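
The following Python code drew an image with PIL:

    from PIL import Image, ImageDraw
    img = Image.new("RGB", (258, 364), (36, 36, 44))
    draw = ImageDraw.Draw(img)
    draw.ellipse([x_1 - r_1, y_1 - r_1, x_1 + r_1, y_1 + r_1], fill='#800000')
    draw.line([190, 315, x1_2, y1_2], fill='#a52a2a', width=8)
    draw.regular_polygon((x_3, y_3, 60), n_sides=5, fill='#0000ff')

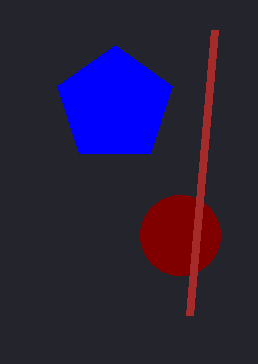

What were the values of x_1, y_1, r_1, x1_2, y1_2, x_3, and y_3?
x_1 = 180
y_1 = 235
r_1 = 40
x1_2 = 215
y1_2 = 30
x_3 = 115
y_3 = 105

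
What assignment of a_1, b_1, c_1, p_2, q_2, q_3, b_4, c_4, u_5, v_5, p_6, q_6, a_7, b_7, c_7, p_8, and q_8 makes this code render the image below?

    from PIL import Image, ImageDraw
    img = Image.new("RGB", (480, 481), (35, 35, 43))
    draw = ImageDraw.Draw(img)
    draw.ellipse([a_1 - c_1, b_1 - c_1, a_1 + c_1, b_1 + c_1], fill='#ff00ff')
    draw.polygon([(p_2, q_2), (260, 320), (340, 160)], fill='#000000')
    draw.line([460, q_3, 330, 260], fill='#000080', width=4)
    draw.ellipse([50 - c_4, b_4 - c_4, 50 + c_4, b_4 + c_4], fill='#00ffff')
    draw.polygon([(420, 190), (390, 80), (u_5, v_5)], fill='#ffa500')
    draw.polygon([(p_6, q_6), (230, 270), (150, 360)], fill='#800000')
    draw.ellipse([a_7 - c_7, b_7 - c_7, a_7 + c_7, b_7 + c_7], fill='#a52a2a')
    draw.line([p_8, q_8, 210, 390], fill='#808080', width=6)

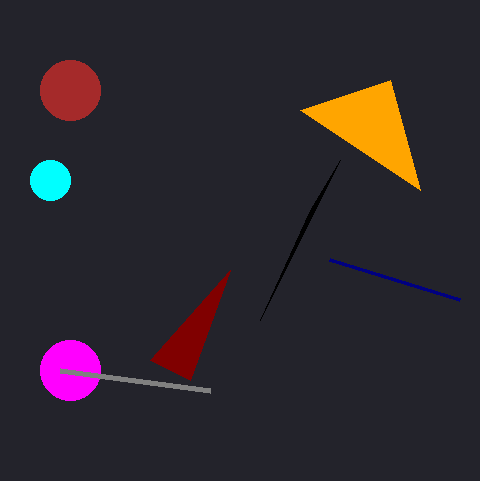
a_1 = 70
b_1 = 370
c_1 = 30
p_2 = 310
q_2 = 210
q_3 = 300
b_4 = 180
c_4 = 20
u_5 = 300
v_5 = 110
p_6 = 190
q_6 = 380
a_7 = 70
b_7 = 90
c_7 = 30
p_8 = 60
q_8 = 370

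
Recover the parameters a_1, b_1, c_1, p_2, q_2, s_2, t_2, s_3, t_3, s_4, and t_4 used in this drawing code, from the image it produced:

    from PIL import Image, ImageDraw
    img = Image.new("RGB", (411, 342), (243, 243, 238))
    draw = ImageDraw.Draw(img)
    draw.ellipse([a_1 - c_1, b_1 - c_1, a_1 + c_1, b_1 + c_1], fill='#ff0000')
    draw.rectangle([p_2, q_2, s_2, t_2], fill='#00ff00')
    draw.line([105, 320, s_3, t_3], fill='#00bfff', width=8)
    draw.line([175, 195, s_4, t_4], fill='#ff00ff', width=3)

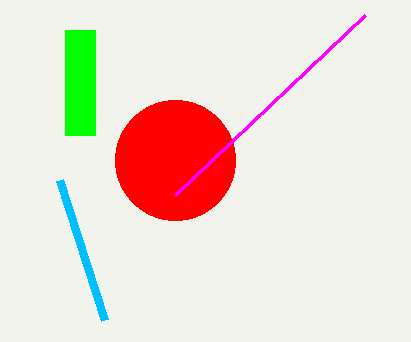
a_1 = 175; b_1 = 160; c_1 = 60; p_2 = 65; q_2 = 30; s_2 = 95; t_2 = 135; s_3 = 60; t_3 = 180; s_4 = 365; t_4 = 15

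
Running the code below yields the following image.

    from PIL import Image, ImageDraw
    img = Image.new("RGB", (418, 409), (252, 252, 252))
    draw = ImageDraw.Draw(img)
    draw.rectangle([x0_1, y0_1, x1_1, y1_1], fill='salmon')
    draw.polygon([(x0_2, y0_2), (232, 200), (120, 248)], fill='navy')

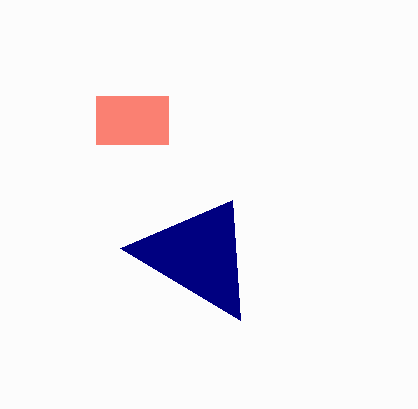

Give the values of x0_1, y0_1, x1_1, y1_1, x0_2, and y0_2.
x0_1 = 96
y0_1 = 96
x1_1 = 168
y1_1 = 144
x0_2 = 240
y0_2 = 320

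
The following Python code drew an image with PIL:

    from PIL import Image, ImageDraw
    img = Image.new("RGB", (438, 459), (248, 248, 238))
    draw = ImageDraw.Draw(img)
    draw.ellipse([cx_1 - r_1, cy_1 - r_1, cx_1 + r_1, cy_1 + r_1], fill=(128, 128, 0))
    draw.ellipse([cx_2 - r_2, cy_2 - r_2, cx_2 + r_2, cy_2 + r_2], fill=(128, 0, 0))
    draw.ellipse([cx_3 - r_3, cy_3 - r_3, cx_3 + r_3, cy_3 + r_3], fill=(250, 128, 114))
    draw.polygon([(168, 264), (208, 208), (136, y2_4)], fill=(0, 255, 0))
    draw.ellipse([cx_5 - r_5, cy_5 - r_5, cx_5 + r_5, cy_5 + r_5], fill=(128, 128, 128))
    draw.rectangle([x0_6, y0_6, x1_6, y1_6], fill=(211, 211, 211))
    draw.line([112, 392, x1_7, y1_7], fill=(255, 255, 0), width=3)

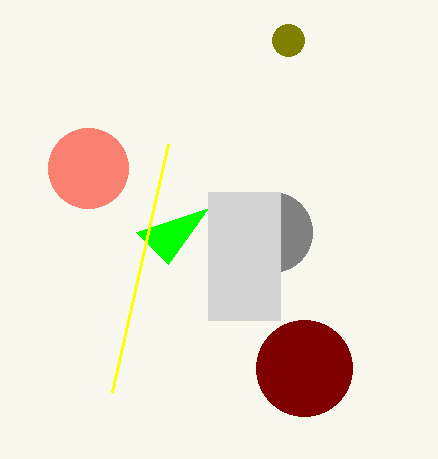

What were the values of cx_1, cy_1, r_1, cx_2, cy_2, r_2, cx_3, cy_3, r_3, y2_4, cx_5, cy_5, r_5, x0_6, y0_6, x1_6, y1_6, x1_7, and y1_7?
cx_1 = 288; cy_1 = 40; r_1 = 16; cx_2 = 304; cy_2 = 368; r_2 = 48; cx_3 = 88; cy_3 = 168; r_3 = 40; y2_4 = 232; cx_5 = 272; cy_5 = 232; r_5 = 40; x0_6 = 208; y0_6 = 192; x1_6 = 280; y1_6 = 320; x1_7 = 168; y1_7 = 144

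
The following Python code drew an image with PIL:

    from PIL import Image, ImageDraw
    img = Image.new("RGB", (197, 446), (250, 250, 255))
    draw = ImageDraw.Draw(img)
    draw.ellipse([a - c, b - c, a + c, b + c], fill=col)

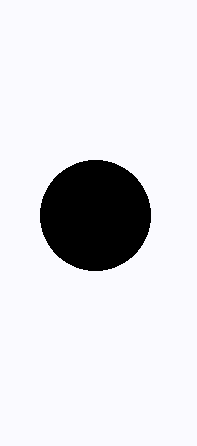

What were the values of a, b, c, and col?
a = 95; b = 215; c = 55; col = 'black'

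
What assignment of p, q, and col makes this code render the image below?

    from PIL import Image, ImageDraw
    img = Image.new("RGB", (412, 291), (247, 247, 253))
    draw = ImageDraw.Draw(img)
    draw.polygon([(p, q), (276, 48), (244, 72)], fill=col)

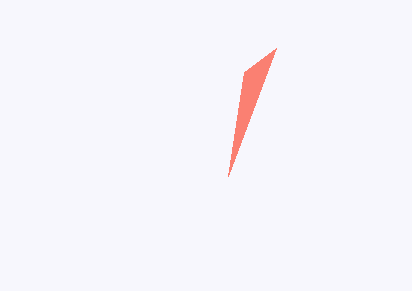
p = 228, q = 176, col = 'salmon'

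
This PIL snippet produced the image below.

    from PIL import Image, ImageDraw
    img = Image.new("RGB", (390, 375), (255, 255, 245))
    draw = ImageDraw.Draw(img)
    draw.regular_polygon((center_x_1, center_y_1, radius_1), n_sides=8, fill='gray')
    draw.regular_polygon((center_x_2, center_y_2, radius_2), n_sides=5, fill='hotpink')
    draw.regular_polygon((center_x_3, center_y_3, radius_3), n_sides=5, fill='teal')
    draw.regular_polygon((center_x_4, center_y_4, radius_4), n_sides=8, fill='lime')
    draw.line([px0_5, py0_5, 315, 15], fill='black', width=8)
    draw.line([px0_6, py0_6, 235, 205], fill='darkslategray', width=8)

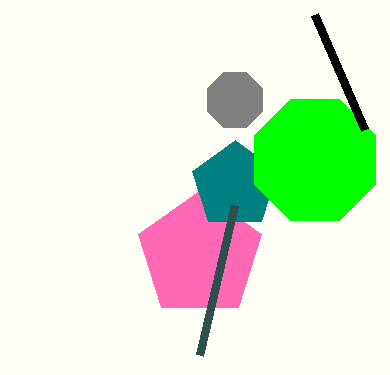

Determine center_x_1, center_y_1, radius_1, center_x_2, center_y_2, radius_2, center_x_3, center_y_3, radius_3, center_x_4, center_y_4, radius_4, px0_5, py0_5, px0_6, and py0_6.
center_x_1 = 235; center_y_1 = 100; radius_1 = 30; center_x_2 = 200; center_y_2 = 255; radius_2 = 65; center_x_3 = 235; center_y_3 = 185; radius_3 = 45; center_x_4 = 315; center_y_4 = 160; radius_4 = 65; px0_5 = 365; py0_5 = 130; px0_6 = 200; py0_6 = 355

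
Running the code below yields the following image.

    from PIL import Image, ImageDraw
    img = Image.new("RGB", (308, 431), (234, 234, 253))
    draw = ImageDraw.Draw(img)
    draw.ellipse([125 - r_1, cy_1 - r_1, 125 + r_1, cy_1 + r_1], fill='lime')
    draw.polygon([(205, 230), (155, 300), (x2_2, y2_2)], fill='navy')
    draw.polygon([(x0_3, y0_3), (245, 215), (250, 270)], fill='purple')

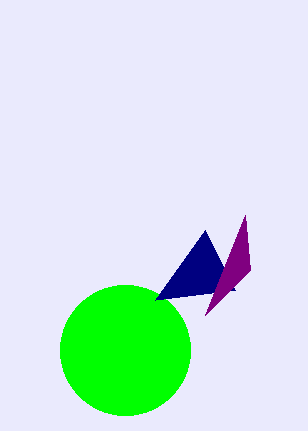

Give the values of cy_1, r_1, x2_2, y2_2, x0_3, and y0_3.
cy_1 = 350; r_1 = 65; x2_2 = 235; y2_2 = 290; x0_3 = 205; y0_3 = 315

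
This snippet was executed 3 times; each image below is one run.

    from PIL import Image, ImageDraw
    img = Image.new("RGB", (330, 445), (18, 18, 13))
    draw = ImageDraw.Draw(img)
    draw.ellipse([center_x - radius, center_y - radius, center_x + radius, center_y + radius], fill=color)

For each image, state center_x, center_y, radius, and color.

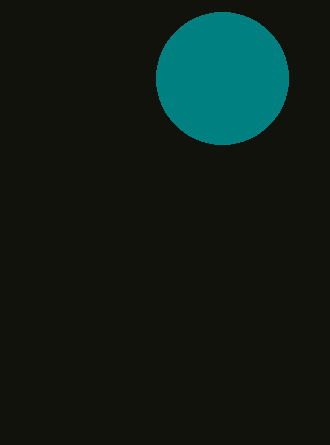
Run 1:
center_x = 222
center_y = 78
radius = 66
color = 'teal'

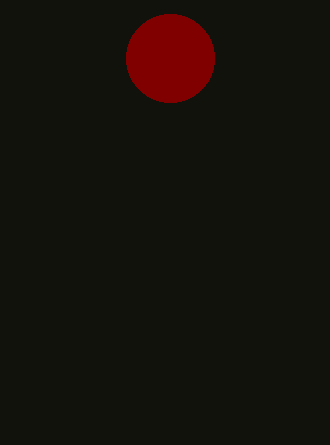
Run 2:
center_x = 170
center_y = 58
radius = 44
color = 'maroon'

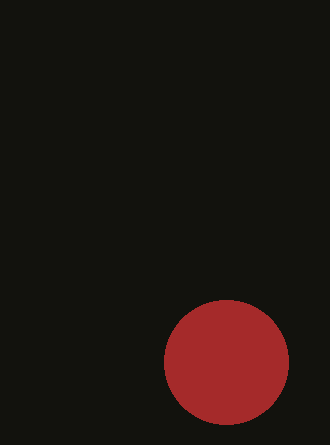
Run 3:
center_x = 226; center_y = 362; radius = 62; color = 'brown'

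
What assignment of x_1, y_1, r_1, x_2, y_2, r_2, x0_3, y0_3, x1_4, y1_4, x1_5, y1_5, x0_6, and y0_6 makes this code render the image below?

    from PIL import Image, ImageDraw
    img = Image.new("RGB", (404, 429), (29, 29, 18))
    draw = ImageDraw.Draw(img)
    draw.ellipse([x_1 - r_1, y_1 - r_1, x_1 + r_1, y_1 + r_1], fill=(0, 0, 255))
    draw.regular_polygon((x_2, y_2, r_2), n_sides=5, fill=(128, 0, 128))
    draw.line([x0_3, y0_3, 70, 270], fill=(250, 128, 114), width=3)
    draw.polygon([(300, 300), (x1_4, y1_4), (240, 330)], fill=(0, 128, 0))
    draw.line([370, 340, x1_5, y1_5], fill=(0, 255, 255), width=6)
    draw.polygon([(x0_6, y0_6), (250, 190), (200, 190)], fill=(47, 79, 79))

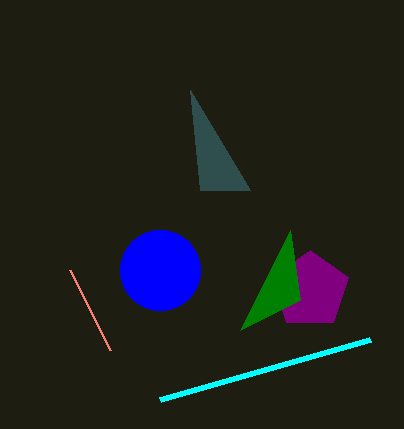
x_1 = 160, y_1 = 270, r_1 = 40, x_2 = 310, y_2 = 290, r_2 = 40, x0_3 = 110, y0_3 = 350, x1_4 = 290, y1_4 = 230, x1_5 = 160, y1_5 = 400, x0_6 = 190, y0_6 = 90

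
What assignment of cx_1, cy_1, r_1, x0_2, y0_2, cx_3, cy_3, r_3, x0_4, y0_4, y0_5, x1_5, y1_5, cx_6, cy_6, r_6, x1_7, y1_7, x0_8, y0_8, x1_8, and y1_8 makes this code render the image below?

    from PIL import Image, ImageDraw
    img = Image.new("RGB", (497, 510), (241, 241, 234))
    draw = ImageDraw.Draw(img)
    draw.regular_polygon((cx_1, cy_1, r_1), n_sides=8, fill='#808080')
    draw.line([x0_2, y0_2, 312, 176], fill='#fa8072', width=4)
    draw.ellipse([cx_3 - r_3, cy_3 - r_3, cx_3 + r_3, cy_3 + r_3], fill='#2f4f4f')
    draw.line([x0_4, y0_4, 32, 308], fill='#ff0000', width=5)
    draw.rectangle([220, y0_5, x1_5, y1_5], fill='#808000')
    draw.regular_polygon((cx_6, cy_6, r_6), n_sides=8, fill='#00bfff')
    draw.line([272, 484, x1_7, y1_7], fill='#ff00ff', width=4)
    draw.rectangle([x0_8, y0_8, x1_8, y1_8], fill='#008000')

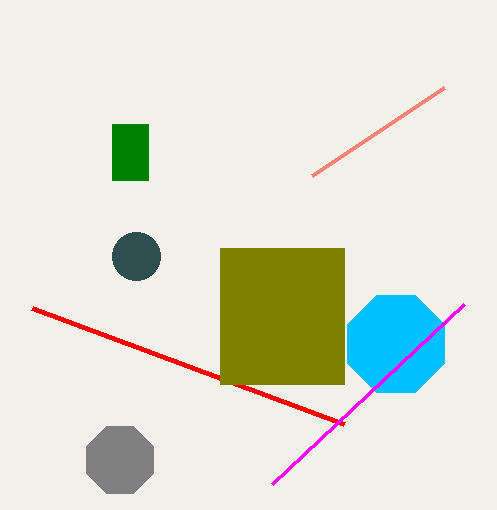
cx_1 = 120
cy_1 = 460
r_1 = 36
x0_2 = 444
y0_2 = 88
cx_3 = 136
cy_3 = 256
r_3 = 24
x0_4 = 344
y0_4 = 424
y0_5 = 248
x1_5 = 344
y1_5 = 384
cx_6 = 396
cy_6 = 344
r_6 = 52
x1_7 = 464
y1_7 = 304
x0_8 = 112
y0_8 = 124
x1_8 = 148
y1_8 = 180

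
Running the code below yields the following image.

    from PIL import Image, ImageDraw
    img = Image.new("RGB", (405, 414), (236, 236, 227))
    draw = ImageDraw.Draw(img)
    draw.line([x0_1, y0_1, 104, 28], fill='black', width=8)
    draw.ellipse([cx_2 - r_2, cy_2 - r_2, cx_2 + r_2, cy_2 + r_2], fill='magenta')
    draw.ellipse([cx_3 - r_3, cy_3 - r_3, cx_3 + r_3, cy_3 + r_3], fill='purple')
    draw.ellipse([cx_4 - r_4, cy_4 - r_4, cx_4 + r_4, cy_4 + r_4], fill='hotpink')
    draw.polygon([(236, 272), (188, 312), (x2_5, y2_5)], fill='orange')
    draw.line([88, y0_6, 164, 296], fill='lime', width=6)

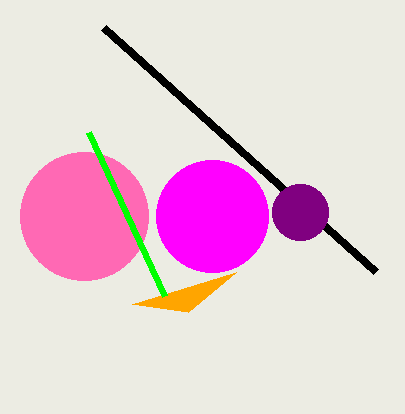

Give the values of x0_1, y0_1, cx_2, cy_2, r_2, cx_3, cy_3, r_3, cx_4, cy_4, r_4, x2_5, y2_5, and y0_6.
x0_1 = 376; y0_1 = 272; cx_2 = 212; cy_2 = 216; r_2 = 56; cx_3 = 300; cy_3 = 212; r_3 = 28; cx_4 = 84; cy_4 = 216; r_4 = 64; x2_5 = 132; y2_5 = 304; y0_6 = 132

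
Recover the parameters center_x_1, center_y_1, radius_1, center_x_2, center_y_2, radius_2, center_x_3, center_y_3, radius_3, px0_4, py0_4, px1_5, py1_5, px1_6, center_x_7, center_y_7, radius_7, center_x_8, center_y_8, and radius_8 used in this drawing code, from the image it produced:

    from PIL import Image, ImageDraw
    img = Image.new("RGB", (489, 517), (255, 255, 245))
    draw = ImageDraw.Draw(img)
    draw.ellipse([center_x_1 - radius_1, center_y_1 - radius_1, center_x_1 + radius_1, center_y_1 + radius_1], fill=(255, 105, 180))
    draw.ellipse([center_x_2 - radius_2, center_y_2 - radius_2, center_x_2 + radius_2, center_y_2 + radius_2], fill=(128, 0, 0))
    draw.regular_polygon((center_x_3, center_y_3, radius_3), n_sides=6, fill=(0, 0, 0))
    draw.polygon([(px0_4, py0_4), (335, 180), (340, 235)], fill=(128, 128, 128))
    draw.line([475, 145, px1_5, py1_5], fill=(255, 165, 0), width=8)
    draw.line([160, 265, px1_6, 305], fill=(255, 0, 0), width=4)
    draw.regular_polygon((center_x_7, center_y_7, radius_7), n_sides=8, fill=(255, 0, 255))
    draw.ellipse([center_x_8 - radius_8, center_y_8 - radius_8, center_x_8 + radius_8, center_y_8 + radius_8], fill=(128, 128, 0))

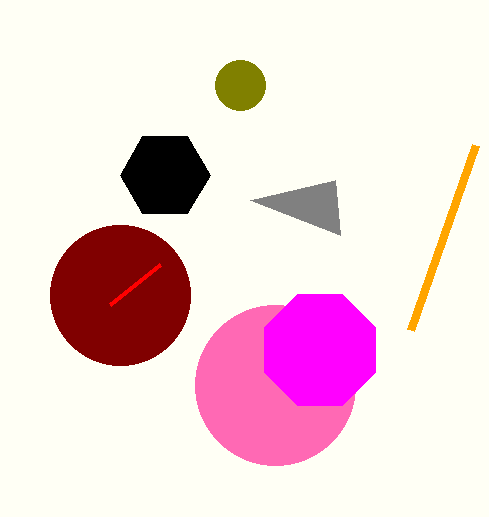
center_x_1 = 275; center_y_1 = 385; radius_1 = 80; center_x_2 = 120; center_y_2 = 295; radius_2 = 70; center_x_3 = 165; center_y_3 = 175; radius_3 = 45; px0_4 = 250; py0_4 = 200; px1_5 = 410; py1_5 = 330; px1_6 = 110; center_x_7 = 320; center_y_7 = 350; radius_7 = 60; center_x_8 = 240; center_y_8 = 85; radius_8 = 25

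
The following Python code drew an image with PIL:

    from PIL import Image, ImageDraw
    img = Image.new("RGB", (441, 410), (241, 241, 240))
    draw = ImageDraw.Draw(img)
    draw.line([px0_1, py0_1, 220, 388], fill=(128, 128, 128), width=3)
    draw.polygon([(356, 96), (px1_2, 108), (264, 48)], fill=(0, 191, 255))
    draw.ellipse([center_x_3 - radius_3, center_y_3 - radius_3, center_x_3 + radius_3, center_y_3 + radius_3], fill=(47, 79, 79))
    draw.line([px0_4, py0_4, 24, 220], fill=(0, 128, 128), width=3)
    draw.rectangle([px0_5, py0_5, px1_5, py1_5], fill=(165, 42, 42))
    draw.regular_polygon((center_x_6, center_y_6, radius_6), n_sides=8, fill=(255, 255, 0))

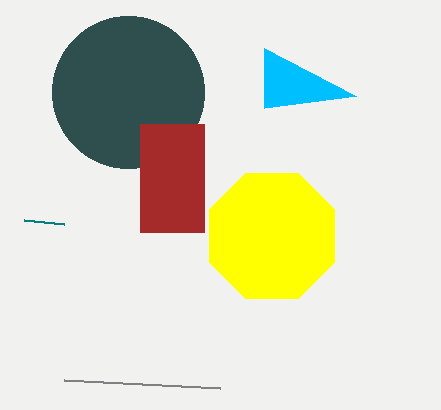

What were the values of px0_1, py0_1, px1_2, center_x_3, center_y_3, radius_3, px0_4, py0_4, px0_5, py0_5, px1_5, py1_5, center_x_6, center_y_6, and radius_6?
px0_1 = 64
py0_1 = 380
px1_2 = 264
center_x_3 = 128
center_y_3 = 92
radius_3 = 76
px0_4 = 64
py0_4 = 224
px0_5 = 140
py0_5 = 124
px1_5 = 204
py1_5 = 232
center_x_6 = 272
center_y_6 = 236
radius_6 = 68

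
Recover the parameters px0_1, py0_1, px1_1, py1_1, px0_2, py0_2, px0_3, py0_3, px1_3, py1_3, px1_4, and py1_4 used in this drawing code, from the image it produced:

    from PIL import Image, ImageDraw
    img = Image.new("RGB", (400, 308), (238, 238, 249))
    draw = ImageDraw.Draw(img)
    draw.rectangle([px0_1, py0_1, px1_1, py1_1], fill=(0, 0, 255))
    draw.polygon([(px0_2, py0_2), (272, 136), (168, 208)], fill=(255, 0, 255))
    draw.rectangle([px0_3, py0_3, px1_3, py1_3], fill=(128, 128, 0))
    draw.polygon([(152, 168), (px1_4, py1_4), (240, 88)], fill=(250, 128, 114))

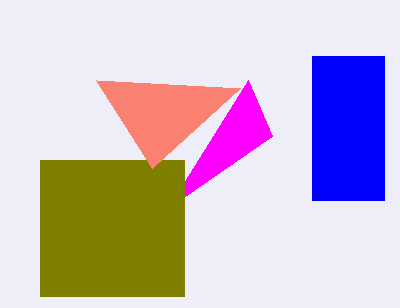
px0_1 = 312; py0_1 = 56; px1_1 = 384; py1_1 = 200; px0_2 = 248; py0_2 = 80; px0_3 = 40; py0_3 = 160; px1_3 = 184; py1_3 = 296; px1_4 = 96; py1_4 = 80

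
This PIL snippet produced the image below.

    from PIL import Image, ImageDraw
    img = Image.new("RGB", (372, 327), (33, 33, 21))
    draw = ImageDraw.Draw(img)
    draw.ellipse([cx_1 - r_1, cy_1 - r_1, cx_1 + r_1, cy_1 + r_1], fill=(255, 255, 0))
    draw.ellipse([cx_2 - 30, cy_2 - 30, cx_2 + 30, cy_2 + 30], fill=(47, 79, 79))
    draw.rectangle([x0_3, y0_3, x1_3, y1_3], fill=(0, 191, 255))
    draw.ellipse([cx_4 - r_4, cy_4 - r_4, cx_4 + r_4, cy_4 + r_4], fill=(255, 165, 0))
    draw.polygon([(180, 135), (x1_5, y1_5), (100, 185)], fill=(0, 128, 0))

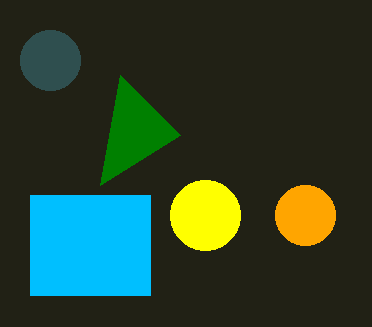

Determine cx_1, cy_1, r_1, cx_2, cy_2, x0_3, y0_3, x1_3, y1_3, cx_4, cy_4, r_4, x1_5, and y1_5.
cx_1 = 205, cy_1 = 215, r_1 = 35, cx_2 = 50, cy_2 = 60, x0_3 = 30, y0_3 = 195, x1_3 = 150, y1_3 = 295, cx_4 = 305, cy_4 = 215, r_4 = 30, x1_5 = 120, y1_5 = 75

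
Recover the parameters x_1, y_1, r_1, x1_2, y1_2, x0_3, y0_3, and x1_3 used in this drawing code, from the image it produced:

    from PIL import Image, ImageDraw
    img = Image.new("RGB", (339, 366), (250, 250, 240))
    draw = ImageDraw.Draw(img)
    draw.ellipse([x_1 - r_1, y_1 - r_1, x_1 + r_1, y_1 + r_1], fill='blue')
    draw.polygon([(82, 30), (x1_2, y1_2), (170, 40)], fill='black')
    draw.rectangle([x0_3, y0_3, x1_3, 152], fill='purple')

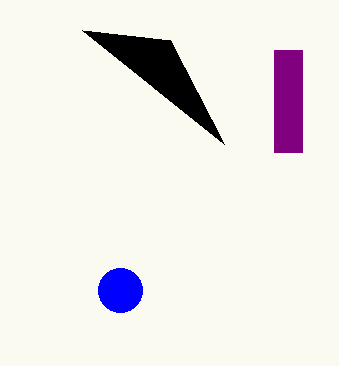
x_1 = 120, y_1 = 290, r_1 = 22, x1_2 = 224, y1_2 = 144, x0_3 = 274, y0_3 = 50, x1_3 = 302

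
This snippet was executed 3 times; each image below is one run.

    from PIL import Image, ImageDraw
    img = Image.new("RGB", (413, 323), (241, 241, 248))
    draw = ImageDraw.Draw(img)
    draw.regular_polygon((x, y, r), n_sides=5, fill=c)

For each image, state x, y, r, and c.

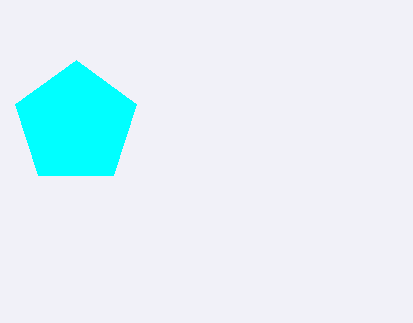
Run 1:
x = 76; y = 124; r = 64; c = 'cyan'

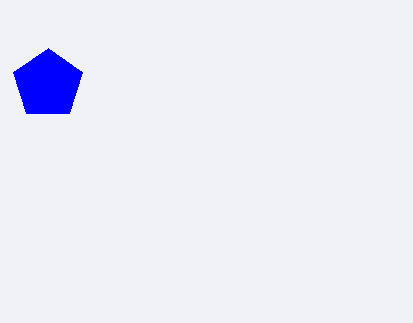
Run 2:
x = 48; y = 84; r = 36; c = 'blue'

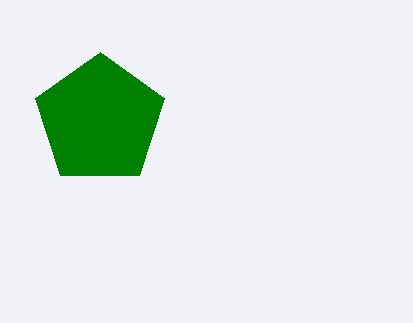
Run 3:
x = 100
y = 120
r = 68
c = 'green'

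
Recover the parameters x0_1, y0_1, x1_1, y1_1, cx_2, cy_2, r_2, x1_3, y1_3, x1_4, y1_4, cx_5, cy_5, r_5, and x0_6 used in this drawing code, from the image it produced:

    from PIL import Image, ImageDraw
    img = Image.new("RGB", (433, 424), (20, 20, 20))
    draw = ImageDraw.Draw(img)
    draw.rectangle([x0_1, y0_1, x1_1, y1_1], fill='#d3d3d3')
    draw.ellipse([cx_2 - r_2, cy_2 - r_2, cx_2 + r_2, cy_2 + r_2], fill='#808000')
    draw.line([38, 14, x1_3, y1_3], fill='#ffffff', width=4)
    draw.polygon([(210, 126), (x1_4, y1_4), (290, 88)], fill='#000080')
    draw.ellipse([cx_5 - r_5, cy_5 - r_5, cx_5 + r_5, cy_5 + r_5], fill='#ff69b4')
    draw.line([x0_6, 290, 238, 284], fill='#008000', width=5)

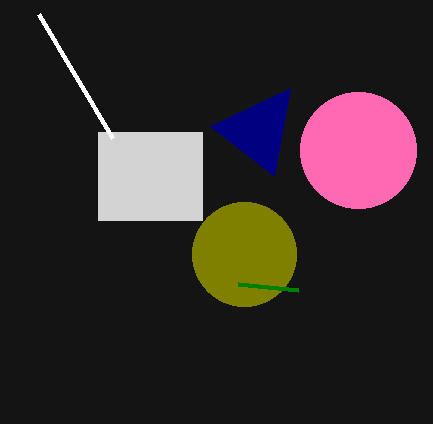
x0_1 = 98, y0_1 = 132, x1_1 = 202, y1_1 = 220, cx_2 = 244, cy_2 = 254, r_2 = 52, x1_3 = 112, y1_3 = 138, x1_4 = 274, y1_4 = 176, cx_5 = 358, cy_5 = 150, r_5 = 58, x0_6 = 298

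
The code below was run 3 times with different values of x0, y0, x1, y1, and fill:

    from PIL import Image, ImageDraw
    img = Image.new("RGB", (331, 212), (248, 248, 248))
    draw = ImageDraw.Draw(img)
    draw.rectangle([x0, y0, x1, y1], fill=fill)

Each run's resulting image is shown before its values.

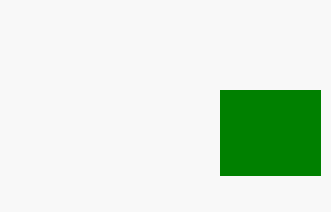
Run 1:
x0 = 220, y0 = 90, x1 = 320, y1 = 175, fill = 'green'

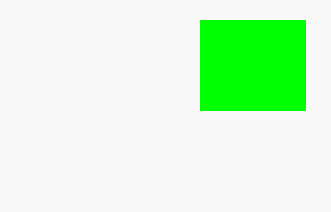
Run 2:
x0 = 200
y0 = 20
x1 = 305
y1 = 110
fill = 'lime'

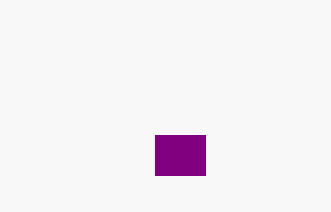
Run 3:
x0 = 155, y0 = 135, x1 = 205, y1 = 175, fill = 'purple'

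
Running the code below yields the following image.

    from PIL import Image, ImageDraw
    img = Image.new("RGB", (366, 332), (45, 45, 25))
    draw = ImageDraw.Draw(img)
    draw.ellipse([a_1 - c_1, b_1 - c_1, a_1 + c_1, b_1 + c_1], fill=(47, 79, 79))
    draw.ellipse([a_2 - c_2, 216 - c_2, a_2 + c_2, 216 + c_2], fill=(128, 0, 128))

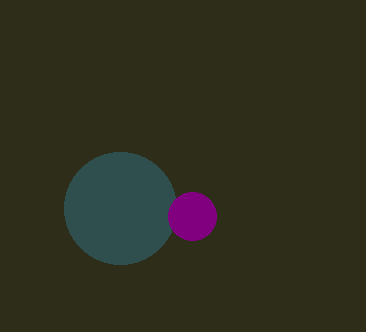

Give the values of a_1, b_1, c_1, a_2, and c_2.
a_1 = 120; b_1 = 208; c_1 = 56; a_2 = 192; c_2 = 24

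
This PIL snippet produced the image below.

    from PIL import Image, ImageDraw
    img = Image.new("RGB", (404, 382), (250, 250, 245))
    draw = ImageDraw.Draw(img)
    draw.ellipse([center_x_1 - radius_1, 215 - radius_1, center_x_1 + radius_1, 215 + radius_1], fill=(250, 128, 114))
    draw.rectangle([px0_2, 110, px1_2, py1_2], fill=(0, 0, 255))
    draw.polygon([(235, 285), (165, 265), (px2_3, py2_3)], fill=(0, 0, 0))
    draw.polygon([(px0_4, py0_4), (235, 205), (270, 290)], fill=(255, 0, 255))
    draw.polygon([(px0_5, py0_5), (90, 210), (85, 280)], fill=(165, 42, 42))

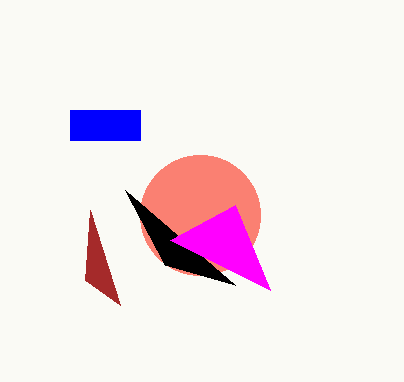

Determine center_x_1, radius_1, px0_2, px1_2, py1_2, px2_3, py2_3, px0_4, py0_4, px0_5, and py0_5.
center_x_1 = 200
radius_1 = 60
px0_2 = 70
px1_2 = 140
py1_2 = 140
px2_3 = 125
py2_3 = 190
px0_4 = 170
py0_4 = 240
px0_5 = 120
py0_5 = 305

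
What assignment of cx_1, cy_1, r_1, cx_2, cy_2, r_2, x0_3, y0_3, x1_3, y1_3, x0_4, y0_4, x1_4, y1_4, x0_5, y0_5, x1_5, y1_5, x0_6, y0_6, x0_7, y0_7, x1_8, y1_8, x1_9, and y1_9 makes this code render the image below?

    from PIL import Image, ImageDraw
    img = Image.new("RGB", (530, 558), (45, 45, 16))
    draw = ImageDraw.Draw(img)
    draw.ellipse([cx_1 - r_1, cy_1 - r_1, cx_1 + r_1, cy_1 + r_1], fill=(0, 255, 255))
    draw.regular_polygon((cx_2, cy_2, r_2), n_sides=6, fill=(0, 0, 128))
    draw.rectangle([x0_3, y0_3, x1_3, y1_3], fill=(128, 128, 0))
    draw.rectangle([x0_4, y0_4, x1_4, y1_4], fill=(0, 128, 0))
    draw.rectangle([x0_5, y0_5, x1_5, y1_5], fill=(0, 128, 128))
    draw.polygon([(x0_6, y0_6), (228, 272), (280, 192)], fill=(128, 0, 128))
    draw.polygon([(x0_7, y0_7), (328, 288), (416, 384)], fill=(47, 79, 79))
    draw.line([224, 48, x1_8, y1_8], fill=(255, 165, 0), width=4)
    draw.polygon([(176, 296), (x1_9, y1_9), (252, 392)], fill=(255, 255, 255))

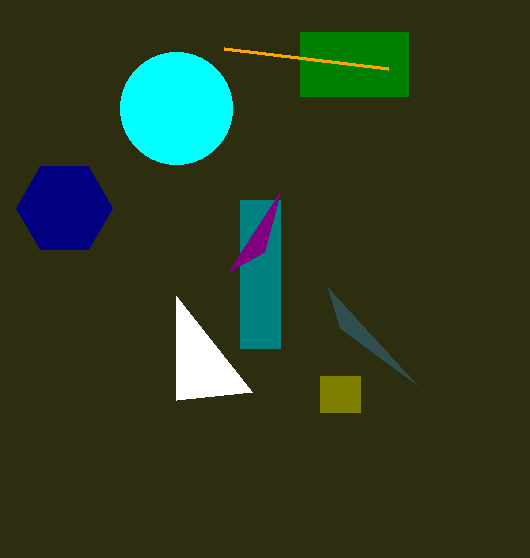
cx_1 = 176, cy_1 = 108, r_1 = 56, cx_2 = 64, cy_2 = 208, r_2 = 48, x0_3 = 320, y0_3 = 376, x1_3 = 360, y1_3 = 412, x0_4 = 300, y0_4 = 32, x1_4 = 408, y1_4 = 96, x0_5 = 240, y0_5 = 200, x1_5 = 280, y1_5 = 348, x0_6 = 264, y0_6 = 252, x0_7 = 340, y0_7 = 328, x1_8 = 388, y1_8 = 68, x1_9 = 176, y1_9 = 400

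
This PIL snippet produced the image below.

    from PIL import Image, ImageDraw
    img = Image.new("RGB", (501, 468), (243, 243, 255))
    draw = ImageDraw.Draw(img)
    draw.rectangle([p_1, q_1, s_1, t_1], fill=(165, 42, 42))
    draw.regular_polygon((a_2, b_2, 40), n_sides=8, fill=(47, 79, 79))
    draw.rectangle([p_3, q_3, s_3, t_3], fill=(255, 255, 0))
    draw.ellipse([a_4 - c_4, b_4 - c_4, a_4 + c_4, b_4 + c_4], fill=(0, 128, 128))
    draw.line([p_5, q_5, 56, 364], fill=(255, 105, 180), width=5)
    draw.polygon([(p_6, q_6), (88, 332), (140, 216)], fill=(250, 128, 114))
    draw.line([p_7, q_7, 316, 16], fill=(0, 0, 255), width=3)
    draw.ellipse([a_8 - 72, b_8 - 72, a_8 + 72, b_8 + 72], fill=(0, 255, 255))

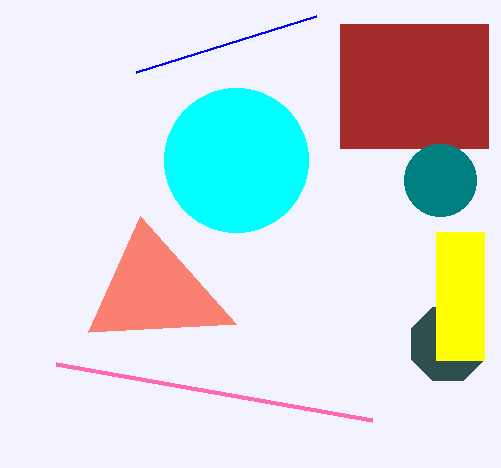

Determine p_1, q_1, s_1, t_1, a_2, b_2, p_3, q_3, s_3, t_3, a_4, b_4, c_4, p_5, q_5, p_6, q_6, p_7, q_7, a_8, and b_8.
p_1 = 340
q_1 = 24
s_1 = 488
t_1 = 148
a_2 = 448
b_2 = 344
p_3 = 436
q_3 = 232
s_3 = 484
t_3 = 360
a_4 = 440
b_4 = 180
c_4 = 36
p_5 = 372
q_5 = 420
p_6 = 236
q_6 = 324
p_7 = 136
q_7 = 72
a_8 = 236
b_8 = 160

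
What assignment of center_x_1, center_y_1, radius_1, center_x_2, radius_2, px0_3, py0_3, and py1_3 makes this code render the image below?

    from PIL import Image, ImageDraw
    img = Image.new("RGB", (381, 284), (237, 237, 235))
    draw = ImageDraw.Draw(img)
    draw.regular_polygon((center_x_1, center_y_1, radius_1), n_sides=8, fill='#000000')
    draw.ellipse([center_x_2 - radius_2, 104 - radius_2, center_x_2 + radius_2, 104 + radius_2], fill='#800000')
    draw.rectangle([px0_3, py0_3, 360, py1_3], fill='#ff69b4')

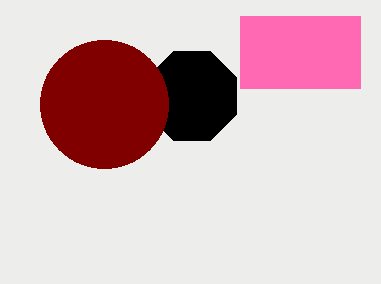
center_x_1 = 192, center_y_1 = 96, radius_1 = 48, center_x_2 = 104, radius_2 = 64, px0_3 = 240, py0_3 = 16, py1_3 = 88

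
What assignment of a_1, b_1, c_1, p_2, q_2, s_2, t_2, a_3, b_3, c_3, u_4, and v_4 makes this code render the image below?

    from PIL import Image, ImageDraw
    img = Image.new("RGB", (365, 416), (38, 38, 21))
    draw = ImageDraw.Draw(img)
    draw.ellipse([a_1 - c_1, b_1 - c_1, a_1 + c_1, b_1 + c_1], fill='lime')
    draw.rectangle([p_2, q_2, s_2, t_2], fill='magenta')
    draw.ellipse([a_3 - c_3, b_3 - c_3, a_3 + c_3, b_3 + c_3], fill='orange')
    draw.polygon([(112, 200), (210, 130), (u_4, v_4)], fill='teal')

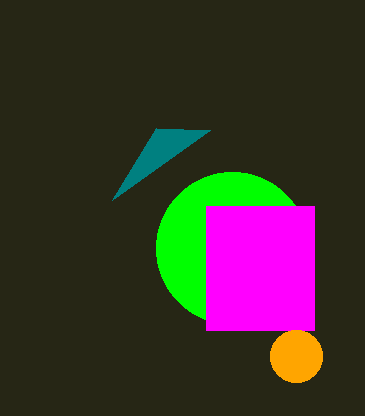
a_1 = 232, b_1 = 248, c_1 = 76, p_2 = 206, q_2 = 206, s_2 = 314, t_2 = 330, a_3 = 296, b_3 = 356, c_3 = 26, u_4 = 156, v_4 = 128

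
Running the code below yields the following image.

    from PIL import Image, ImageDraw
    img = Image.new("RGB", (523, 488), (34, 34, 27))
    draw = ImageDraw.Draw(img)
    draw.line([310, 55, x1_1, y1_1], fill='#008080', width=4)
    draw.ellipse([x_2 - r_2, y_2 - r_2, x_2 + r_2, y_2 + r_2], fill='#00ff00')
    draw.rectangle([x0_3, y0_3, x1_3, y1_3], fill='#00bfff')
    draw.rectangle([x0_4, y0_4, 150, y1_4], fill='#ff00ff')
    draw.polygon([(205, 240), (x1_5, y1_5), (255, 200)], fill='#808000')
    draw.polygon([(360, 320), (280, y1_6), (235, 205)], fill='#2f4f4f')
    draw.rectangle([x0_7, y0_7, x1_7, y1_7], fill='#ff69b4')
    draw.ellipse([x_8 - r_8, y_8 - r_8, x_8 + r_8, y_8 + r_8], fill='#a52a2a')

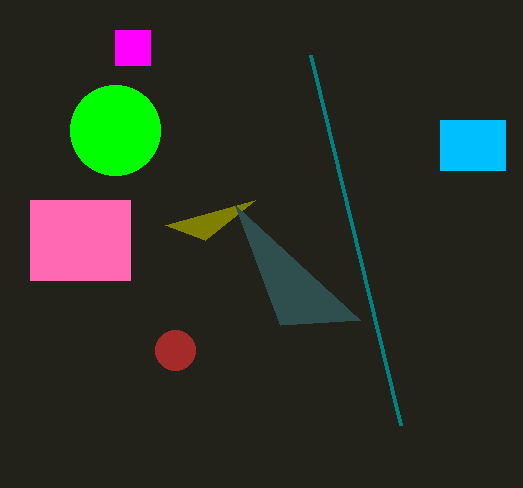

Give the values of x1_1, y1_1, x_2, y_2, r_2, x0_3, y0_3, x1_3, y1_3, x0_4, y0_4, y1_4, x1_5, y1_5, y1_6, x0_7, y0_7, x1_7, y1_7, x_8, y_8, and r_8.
x1_1 = 400, y1_1 = 425, x_2 = 115, y_2 = 130, r_2 = 45, x0_3 = 440, y0_3 = 120, x1_3 = 505, y1_3 = 170, x0_4 = 115, y0_4 = 30, y1_4 = 65, x1_5 = 165, y1_5 = 225, y1_6 = 325, x0_7 = 30, y0_7 = 200, x1_7 = 130, y1_7 = 280, x_8 = 175, y_8 = 350, r_8 = 20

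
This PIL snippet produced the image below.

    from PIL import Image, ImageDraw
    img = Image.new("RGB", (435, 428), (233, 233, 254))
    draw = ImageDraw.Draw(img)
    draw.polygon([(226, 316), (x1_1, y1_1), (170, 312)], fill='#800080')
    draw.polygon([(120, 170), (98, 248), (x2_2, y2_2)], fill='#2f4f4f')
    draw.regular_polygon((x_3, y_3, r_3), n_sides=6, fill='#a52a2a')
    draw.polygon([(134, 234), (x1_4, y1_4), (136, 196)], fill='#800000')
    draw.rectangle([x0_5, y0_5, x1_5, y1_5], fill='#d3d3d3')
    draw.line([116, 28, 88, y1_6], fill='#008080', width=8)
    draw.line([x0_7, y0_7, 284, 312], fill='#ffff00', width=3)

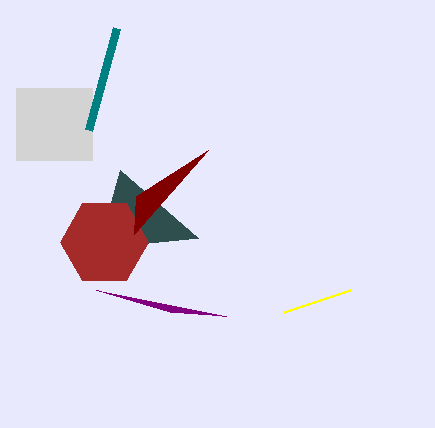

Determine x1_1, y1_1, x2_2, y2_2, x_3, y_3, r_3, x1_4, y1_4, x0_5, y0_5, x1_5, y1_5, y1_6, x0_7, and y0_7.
x1_1 = 96, y1_1 = 290, x2_2 = 198, y2_2 = 238, x_3 = 104, y_3 = 242, r_3 = 44, x1_4 = 208, y1_4 = 150, x0_5 = 16, y0_5 = 88, x1_5 = 92, y1_5 = 160, y1_6 = 130, x0_7 = 350, y0_7 = 290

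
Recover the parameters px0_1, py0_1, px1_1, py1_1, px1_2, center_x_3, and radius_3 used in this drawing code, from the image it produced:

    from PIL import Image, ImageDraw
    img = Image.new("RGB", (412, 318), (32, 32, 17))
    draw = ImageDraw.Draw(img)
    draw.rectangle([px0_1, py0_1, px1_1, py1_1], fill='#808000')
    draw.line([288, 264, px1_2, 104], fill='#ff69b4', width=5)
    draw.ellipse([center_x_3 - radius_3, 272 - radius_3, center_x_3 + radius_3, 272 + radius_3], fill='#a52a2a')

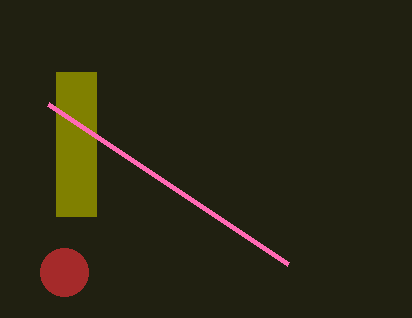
px0_1 = 56
py0_1 = 72
px1_1 = 96
py1_1 = 216
px1_2 = 48
center_x_3 = 64
radius_3 = 24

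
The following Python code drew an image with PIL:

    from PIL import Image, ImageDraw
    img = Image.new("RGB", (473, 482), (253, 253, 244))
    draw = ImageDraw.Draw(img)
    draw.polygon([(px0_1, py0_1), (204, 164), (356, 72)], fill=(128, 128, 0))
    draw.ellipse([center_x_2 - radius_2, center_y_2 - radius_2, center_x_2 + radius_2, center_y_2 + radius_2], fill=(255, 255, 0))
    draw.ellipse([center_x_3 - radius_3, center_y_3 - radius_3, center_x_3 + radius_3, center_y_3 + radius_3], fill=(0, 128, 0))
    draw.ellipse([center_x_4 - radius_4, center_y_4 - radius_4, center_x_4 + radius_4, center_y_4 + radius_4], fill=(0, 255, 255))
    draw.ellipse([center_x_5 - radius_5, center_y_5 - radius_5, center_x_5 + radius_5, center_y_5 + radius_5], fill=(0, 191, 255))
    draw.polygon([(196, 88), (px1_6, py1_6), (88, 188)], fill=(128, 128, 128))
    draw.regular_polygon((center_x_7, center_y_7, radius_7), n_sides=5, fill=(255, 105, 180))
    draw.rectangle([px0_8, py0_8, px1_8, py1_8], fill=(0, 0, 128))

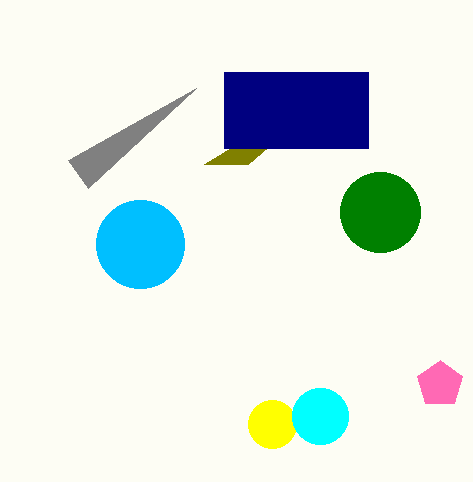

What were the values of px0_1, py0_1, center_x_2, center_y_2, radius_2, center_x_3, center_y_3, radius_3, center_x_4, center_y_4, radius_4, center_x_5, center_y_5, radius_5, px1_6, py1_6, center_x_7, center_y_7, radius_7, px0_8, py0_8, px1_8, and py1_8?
px0_1 = 248, py0_1 = 164, center_x_2 = 272, center_y_2 = 424, radius_2 = 24, center_x_3 = 380, center_y_3 = 212, radius_3 = 40, center_x_4 = 320, center_y_4 = 416, radius_4 = 28, center_x_5 = 140, center_y_5 = 244, radius_5 = 44, px1_6 = 68, py1_6 = 160, center_x_7 = 440, center_y_7 = 384, radius_7 = 24, px0_8 = 224, py0_8 = 72, px1_8 = 368, py1_8 = 148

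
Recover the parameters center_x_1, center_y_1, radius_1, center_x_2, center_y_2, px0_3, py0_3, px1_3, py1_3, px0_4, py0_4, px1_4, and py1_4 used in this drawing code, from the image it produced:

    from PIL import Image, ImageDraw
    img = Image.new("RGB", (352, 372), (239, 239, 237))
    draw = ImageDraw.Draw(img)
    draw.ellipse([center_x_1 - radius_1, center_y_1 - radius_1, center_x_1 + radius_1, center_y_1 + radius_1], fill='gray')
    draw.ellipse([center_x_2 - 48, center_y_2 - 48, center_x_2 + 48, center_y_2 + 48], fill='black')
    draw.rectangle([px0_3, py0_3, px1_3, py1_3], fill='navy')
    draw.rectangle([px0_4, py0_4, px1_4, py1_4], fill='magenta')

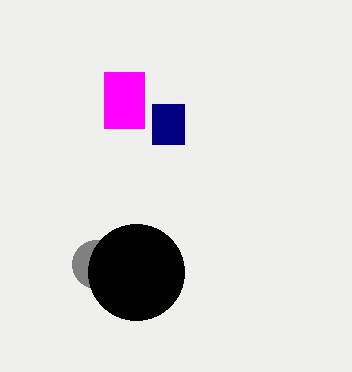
center_x_1 = 96, center_y_1 = 264, radius_1 = 24, center_x_2 = 136, center_y_2 = 272, px0_3 = 152, py0_3 = 104, px1_3 = 184, py1_3 = 144, px0_4 = 104, py0_4 = 72, px1_4 = 144, py1_4 = 128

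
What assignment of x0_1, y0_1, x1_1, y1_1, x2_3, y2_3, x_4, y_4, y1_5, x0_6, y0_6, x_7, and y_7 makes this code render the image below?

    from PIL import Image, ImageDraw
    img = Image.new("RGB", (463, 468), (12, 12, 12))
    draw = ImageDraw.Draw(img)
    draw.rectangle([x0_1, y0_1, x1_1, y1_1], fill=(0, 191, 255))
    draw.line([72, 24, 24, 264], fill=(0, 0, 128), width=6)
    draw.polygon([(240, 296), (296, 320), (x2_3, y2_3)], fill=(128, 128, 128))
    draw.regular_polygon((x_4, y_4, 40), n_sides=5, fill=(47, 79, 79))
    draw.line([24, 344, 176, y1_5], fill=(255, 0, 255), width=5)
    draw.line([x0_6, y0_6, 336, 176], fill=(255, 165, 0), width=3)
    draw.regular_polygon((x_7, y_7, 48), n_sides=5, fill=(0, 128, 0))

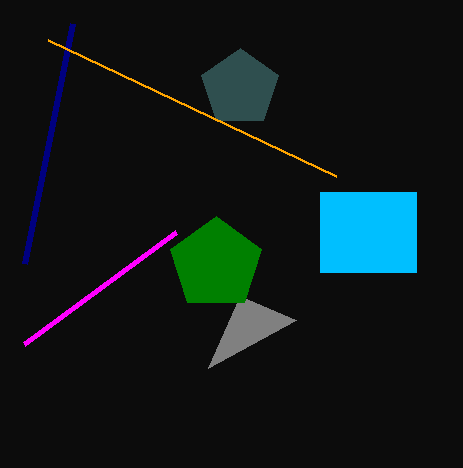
x0_1 = 320, y0_1 = 192, x1_1 = 416, y1_1 = 272, x2_3 = 208, y2_3 = 368, x_4 = 240, y_4 = 88, y1_5 = 232, x0_6 = 48, y0_6 = 40, x_7 = 216, y_7 = 264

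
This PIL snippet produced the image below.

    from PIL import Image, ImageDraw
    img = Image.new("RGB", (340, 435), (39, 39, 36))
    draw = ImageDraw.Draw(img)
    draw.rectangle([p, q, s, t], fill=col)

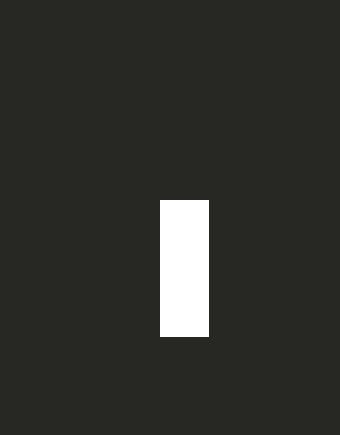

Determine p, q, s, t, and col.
p = 160; q = 200; s = 208; t = 336; col = 'white'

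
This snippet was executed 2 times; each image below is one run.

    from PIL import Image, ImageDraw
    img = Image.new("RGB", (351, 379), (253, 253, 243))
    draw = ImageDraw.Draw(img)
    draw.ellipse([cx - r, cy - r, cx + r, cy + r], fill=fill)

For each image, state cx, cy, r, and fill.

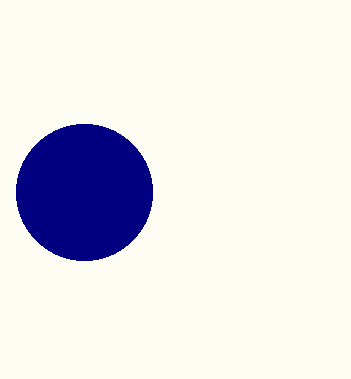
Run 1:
cx = 84
cy = 192
r = 68
fill = 'navy'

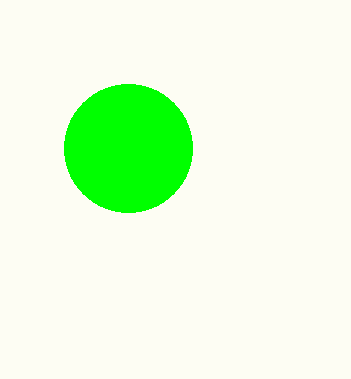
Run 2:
cx = 128; cy = 148; r = 64; fill = 'lime'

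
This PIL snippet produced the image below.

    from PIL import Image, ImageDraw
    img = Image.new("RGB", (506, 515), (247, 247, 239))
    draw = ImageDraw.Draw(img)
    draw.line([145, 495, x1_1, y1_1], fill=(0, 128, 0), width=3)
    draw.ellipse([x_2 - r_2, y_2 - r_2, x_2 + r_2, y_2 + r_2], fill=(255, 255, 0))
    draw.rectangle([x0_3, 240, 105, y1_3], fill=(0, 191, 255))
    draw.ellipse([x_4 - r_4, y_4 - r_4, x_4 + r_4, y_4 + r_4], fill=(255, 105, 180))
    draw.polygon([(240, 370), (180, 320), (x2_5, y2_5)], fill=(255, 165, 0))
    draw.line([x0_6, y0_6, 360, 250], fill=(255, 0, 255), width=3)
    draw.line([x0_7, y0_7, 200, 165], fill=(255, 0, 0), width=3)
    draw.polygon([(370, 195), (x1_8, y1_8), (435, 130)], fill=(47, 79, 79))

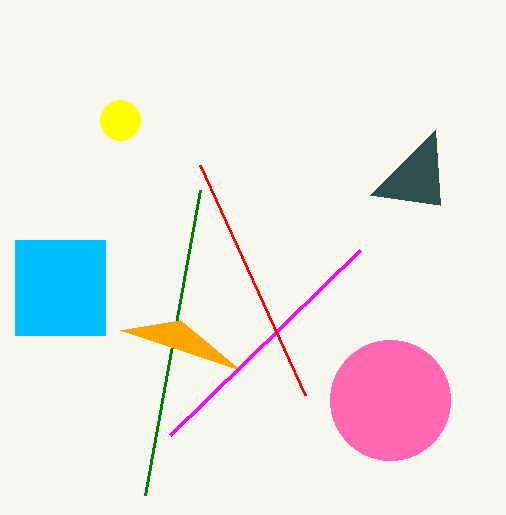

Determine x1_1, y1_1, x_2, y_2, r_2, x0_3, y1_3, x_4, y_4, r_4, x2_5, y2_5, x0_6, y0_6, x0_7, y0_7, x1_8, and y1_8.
x1_1 = 200, y1_1 = 190, x_2 = 120, y_2 = 120, r_2 = 20, x0_3 = 15, y1_3 = 335, x_4 = 390, y_4 = 400, r_4 = 60, x2_5 = 120, y2_5 = 330, x0_6 = 170, y0_6 = 435, x0_7 = 305, y0_7 = 395, x1_8 = 440, y1_8 = 205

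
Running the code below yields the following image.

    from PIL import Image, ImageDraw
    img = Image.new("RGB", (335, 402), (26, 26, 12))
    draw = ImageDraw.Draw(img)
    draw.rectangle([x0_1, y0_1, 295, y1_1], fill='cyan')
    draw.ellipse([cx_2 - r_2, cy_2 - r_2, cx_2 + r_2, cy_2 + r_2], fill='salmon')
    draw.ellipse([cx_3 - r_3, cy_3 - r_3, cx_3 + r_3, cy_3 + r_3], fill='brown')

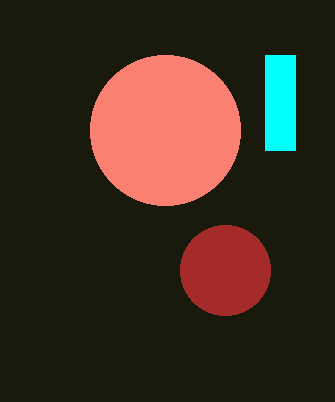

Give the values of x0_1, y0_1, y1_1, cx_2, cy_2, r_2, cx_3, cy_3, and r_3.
x0_1 = 265
y0_1 = 55
y1_1 = 150
cx_2 = 165
cy_2 = 130
r_2 = 75
cx_3 = 225
cy_3 = 270
r_3 = 45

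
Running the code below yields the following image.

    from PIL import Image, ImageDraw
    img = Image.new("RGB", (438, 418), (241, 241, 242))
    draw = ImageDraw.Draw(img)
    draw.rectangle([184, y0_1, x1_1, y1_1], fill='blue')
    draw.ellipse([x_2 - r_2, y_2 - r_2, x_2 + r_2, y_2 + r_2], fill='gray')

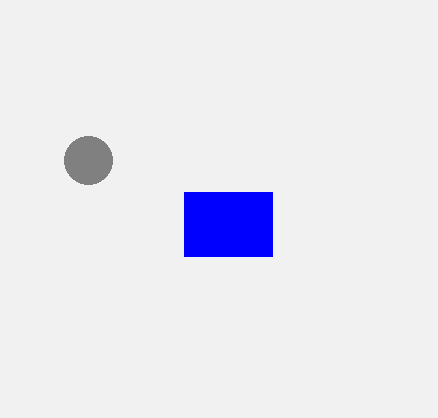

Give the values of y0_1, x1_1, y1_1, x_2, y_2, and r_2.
y0_1 = 192; x1_1 = 272; y1_1 = 256; x_2 = 88; y_2 = 160; r_2 = 24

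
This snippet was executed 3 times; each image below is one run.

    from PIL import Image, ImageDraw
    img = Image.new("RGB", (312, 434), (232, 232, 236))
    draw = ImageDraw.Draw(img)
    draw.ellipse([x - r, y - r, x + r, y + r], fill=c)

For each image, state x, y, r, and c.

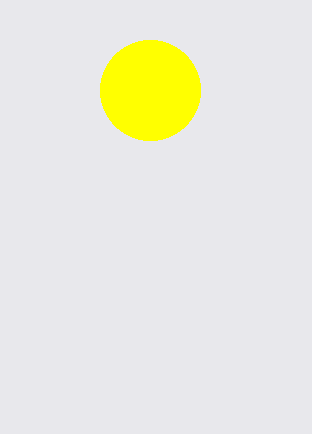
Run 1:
x = 150
y = 90
r = 50
c = 'yellow'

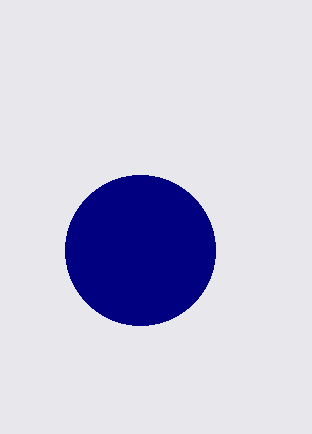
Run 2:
x = 140
y = 250
r = 75
c = 'navy'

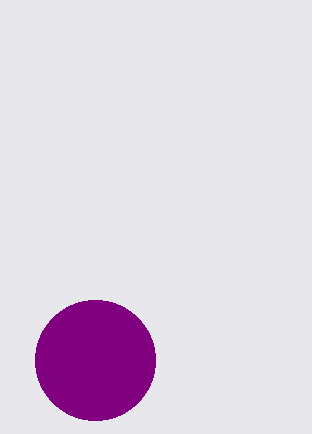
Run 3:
x = 95, y = 360, r = 60, c = 'purple'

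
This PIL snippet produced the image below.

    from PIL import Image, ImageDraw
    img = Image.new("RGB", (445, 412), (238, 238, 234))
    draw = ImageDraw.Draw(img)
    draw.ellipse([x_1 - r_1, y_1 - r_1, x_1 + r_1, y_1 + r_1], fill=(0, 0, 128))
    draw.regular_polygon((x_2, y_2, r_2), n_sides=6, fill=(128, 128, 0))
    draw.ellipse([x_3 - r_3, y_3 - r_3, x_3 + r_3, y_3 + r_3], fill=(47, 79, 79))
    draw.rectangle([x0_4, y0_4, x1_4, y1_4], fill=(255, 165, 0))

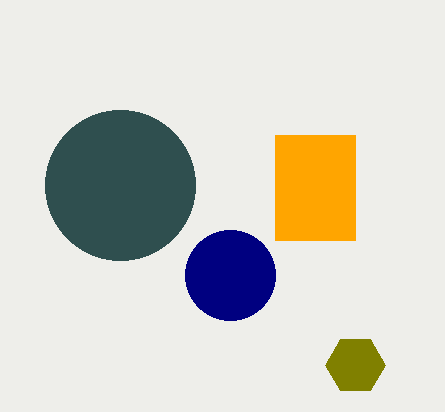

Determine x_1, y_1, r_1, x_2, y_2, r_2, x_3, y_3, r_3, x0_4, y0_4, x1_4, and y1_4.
x_1 = 230; y_1 = 275; r_1 = 45; x_2 = 355; y_2 = 365; r_2 = 30; x_3 = 120; y_3 = 185; r_3 = 75; x0_4 = 275; y0_4 = 135; x1_4 = 355; y1_4 = 240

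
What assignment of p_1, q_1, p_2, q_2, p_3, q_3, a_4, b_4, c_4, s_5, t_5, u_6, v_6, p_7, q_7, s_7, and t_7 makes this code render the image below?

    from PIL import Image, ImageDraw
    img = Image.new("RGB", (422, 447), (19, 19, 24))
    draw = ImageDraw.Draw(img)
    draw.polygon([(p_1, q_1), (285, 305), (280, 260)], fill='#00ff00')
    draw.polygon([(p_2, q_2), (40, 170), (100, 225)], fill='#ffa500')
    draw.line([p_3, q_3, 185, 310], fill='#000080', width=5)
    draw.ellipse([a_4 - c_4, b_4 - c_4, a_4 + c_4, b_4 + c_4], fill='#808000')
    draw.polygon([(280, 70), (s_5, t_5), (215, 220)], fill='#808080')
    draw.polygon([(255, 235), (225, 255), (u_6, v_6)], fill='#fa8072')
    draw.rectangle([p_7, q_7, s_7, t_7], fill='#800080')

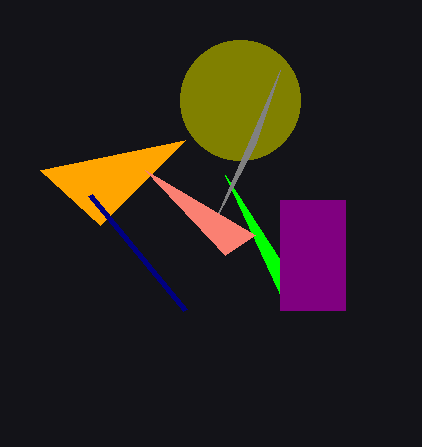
p_1 = 225; q_1 = 175; p_2 = 185; q_2 = 140; p_3 = 90; q_3 = 195; a_4 = 240; b_4 = 100; c_4 = 60; s_5 = 255; t_5 = 145; u_6 = 145; v_6 = 170; p_7 = 280; q_7 = 200; s_7 = 345; t_7 = 310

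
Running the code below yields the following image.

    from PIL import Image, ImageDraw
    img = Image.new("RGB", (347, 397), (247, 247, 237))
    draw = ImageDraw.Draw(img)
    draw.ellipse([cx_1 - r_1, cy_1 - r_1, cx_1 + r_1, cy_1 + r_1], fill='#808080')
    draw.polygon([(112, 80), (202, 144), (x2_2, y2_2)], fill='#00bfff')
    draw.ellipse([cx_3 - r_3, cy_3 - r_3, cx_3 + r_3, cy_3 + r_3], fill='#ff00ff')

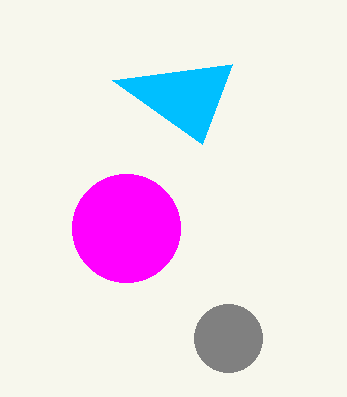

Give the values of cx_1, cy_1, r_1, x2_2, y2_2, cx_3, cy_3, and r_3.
cx_1 = 228, cy_1 = 338, r_1 = 34, x2_2 = 232, y2_2 = 64, cx_3 = 126, cy_3 = 228, r_3 = 54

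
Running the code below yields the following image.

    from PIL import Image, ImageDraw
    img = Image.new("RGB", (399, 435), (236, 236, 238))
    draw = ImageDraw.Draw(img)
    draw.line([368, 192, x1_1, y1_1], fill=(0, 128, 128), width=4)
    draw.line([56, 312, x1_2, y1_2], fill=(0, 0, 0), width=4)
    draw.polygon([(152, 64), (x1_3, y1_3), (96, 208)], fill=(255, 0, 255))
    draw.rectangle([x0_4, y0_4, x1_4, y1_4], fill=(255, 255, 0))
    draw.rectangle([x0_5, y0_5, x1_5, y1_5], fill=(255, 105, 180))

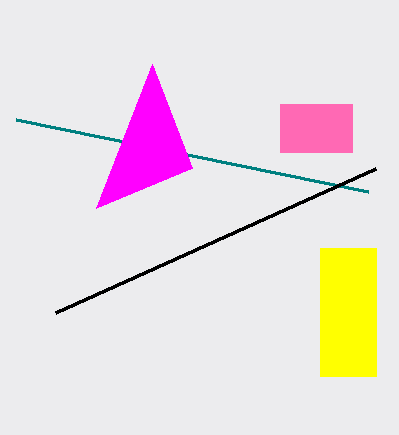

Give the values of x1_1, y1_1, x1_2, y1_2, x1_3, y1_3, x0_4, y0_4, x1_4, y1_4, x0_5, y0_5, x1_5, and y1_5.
x1_1 = 16; y1_1 = 120; x1_2 = 376; y1_2 = 168; x1_3 = 192; y1_3 = 168; x0_4 = 320; y0_4 = 248; x1_4 = 376; y1_4 = 376; x0_5 = 280; y0_5 = 104; x1_5 = 352; y1_5 = 152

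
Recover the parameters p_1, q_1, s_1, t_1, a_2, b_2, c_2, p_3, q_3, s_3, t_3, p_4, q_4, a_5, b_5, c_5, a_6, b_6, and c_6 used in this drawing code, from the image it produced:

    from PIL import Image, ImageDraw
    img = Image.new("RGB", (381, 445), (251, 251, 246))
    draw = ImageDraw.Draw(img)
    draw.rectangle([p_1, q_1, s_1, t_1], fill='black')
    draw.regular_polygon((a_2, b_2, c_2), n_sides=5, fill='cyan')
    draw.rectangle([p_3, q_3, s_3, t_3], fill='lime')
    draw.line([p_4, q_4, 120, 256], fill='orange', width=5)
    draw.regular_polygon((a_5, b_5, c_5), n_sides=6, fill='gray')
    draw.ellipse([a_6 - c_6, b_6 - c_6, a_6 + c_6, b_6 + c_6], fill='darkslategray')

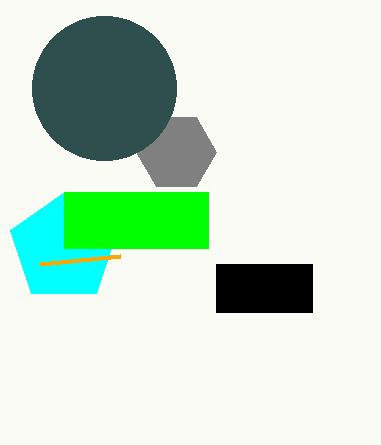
p_1 = 216, q_1 = 264, s_1 = 312, t_1 = 312, a_2 = 64, b_2 = 248, c_2 = 56, p_3 = 64, q_3 = 192, s_3 = 208, t_3 = 248, p_4 = 40, q_4 = 264, a_5 = 176, b_5 = 152, c_5 = 40, a_6 = 104, b_6 = 88, c_6 = 72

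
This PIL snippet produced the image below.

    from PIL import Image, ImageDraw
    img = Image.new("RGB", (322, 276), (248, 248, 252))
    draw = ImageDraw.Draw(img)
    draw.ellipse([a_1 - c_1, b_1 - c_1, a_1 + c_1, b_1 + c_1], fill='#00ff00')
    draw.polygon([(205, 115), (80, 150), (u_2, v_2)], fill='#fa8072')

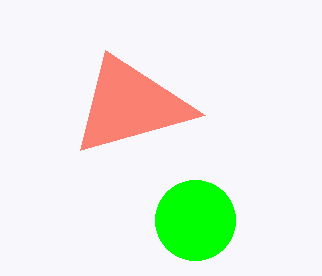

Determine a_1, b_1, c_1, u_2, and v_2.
a_1 = 195, b_1 = 220, c_1 = 40, u_2 = 105, v_2 = 50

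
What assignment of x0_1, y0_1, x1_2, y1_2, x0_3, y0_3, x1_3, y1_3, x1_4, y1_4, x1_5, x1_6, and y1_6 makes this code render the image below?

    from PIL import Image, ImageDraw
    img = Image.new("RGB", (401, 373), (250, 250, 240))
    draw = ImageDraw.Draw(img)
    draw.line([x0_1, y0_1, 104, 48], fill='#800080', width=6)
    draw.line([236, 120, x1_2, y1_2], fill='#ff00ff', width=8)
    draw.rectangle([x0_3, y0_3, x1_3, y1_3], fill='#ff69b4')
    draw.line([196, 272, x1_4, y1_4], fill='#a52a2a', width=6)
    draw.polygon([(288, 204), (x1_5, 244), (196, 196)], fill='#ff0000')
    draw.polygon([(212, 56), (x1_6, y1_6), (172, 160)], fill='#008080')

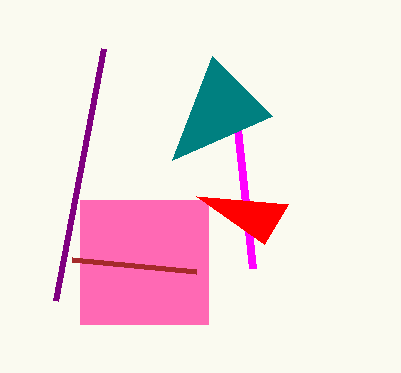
x0_1 = 56; y0_1 = 300; x1_2 = 252; y1_2 = 268; x0_3 = 80; y0_3 = 200; x1_3 = 208; y1_3 = 324; x1_4 = 72; y1_4 = 260; x1_5 = 264; x1_6 = 272; y1_6 = 116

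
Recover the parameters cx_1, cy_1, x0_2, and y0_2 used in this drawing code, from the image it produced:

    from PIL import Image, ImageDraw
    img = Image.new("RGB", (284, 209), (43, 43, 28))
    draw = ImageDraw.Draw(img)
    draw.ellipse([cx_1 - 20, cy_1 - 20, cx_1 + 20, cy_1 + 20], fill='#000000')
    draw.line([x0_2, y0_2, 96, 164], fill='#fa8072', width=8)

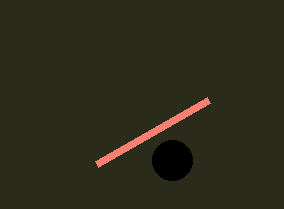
cx_1 = 172, cy_1 = 160, x0_2 = 208, y0_2 = 100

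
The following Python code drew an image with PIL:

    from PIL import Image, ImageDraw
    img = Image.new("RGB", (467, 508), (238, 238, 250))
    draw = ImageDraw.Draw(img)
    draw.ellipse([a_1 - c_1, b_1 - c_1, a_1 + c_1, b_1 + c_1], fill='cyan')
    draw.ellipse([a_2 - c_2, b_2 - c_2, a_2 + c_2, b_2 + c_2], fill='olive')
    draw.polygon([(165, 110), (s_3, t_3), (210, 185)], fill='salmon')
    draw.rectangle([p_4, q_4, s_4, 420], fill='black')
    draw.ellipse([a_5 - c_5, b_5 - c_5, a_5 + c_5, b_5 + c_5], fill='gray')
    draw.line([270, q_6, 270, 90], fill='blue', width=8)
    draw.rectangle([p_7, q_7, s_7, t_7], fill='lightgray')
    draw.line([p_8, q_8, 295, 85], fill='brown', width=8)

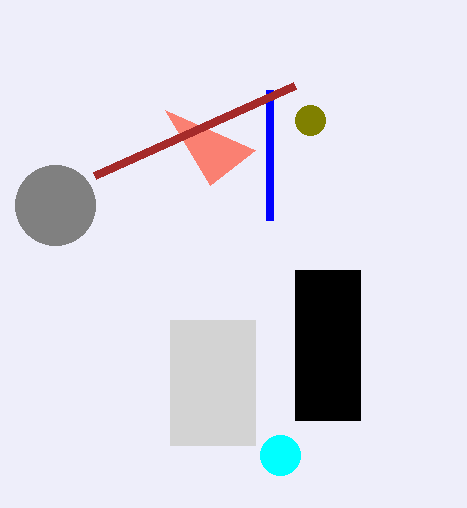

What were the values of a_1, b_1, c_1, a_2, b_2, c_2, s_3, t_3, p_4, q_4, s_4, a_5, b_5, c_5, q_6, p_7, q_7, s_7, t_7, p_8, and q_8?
a_1 = 280; b_1 = 455; c_1 = 20; a_2 = 310; b_2 = 120; c_2 = 15; s_3 = 255; t_3 = 150; p_4 = 295; q_4 = 270; s_4 = 360; a_5 = 55; b_5 = 205; c_5 = 40; q_6 = 220; p_7 = 170; q_7 = 320; s_7 = 255; t_7 = 445; p_8 = 95; q_8 = 175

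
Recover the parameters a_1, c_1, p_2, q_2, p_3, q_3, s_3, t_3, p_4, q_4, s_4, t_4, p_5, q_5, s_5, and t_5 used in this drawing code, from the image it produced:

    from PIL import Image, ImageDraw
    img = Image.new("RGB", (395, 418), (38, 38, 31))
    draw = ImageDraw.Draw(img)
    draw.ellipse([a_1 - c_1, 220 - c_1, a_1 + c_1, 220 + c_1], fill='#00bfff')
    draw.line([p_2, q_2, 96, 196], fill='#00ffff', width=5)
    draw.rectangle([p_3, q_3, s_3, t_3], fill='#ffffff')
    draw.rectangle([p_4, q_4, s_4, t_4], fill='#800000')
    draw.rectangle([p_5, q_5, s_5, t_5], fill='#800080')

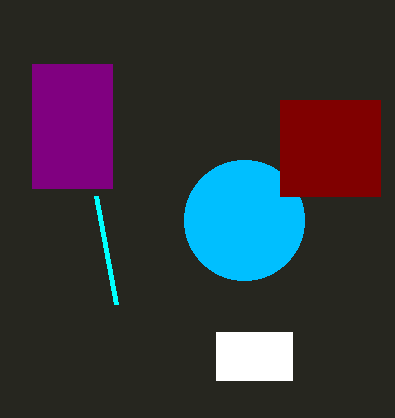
a_1 = 244; c_1 = 60; p_2 = 116; q_2 = 304; p_3 = 216; q_3 = 332; s_3 = 292; t_3 = 380; p_4 = 280; q_4 = 100; s_4 = 380; t_4 = 196; p_5 = 32; q_5 = 64; s_5 = 112; t_5 = 188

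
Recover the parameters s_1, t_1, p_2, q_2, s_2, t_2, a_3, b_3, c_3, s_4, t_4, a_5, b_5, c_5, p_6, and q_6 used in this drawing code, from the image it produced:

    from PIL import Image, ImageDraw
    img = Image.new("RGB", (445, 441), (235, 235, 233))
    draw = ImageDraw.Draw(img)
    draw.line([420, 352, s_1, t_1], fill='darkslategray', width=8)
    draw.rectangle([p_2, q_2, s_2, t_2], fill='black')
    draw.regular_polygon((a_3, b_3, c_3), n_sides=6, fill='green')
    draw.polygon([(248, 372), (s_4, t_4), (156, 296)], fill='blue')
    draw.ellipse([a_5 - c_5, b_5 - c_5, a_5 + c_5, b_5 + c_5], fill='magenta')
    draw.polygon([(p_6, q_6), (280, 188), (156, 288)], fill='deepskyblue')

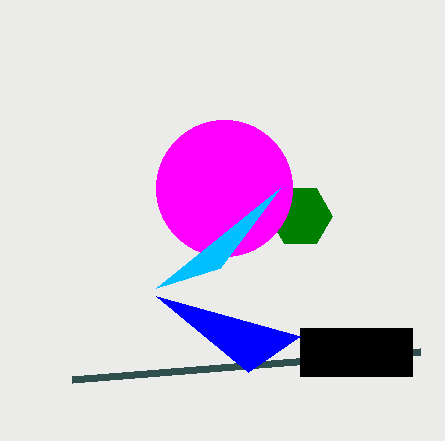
s_1 = 72, t_1 = 380, p_2 = 300, q_2 = 328, s_2 = 412, t_2 = 376, a_3 = 300, b_3 = 216, c_3 = 32, s_4 = 300, t_4 = 336, a_5 = 224, b_5 = 188, c_5 = 68, p_6 = 220, q_6 = 268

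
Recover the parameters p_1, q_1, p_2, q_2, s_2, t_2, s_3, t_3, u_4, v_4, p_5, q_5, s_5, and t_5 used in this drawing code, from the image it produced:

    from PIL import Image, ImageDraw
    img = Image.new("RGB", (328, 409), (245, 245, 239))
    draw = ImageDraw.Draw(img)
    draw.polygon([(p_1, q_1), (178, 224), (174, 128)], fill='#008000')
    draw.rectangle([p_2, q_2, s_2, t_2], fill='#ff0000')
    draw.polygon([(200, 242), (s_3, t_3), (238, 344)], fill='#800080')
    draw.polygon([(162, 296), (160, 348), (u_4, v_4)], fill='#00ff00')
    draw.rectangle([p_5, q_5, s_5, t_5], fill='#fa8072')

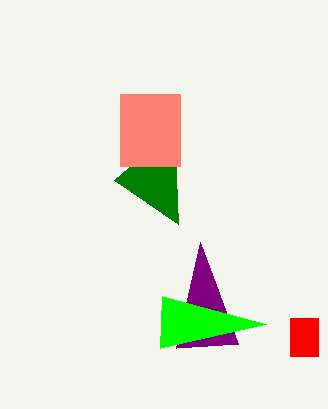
p_1 = 114; q_1 = 180; p_2 = 290; q_2 = 318; s_2 = 318; t_2 = 356; s_3 = 176; t_3 = 348; u_4 = 266; v_4 = 324; p_5 = 120; q_5 = 94; s_5 = 180; t_5 = 166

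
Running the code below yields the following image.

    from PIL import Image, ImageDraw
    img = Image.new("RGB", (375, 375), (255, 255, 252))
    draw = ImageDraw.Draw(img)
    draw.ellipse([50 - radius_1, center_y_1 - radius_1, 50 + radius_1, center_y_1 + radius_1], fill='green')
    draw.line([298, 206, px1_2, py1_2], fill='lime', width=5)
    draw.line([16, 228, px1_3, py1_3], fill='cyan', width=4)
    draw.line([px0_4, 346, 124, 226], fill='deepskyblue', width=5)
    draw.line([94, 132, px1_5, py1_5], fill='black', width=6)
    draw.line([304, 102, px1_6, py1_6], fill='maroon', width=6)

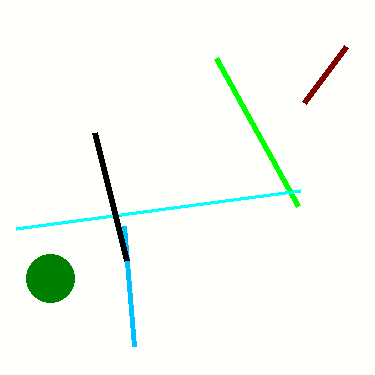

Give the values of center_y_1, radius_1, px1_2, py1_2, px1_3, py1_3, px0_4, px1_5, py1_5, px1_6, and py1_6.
center_y_1 = 278
radius_1 = 24
px1_2 = 216
py1_2 = 58
px1_3 = 300
py1_3 = 190
px0_4 = 134
px1_5 = 126
py1_5 = 260
px1_6 = 346
py1_6 = 46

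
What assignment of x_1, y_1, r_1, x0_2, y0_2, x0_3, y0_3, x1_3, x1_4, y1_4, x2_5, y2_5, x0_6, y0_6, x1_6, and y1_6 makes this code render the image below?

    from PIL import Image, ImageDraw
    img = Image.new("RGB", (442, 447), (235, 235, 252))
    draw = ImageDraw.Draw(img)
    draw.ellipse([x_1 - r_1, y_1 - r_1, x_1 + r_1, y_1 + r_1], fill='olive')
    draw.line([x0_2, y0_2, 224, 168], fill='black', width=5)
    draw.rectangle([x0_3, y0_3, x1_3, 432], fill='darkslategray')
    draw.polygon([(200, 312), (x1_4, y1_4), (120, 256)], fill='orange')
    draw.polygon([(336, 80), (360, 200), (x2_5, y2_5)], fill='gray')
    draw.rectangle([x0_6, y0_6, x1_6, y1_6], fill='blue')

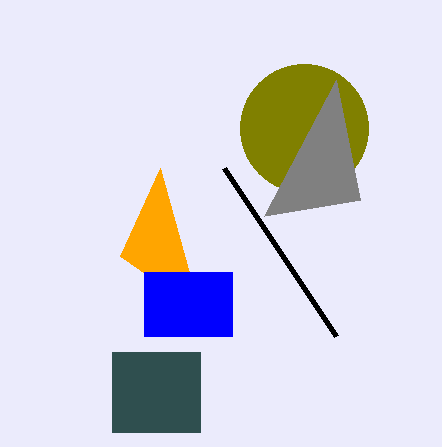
x_1 = 304, y_1 = 128, r_1 = 64, x0_2 = 336, y0_2 = 336, x0_3 = 112, y0_3 = 352, x1_3 = 200, x1_4 = 160, y1_4 = 168, x2_5 = 264, y2_5 = 216, x0_6 = 144, y0_6 = 272, x1_6 = 232, y1_6 = 336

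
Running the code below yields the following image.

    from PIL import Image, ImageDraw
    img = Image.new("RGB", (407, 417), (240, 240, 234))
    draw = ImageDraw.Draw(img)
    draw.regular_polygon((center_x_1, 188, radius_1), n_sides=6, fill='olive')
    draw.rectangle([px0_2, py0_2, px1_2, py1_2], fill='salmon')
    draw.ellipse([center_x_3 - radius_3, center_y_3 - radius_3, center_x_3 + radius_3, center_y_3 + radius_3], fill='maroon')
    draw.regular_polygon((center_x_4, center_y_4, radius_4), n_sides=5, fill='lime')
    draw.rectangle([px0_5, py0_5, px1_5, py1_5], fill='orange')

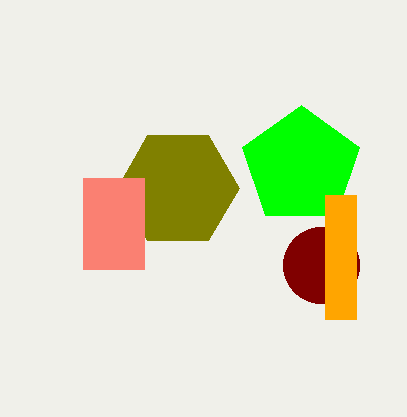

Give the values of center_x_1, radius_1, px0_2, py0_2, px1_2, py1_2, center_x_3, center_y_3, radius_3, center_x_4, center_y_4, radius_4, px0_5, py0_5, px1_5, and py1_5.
center_x_1 = 178, radius_1 = 61, px0_2 = 83, py0_2 = 178, px1_2 = 144, py1_2 = 269, center_x_3 = 321, center_y_3 = 265, radius_3 = 38, center_x_4 = 301, center_y_4 = 166, radius_4 = 61, px0_5 = 325, py0_5 = 195, px1_5 = 356, py1_5 = 319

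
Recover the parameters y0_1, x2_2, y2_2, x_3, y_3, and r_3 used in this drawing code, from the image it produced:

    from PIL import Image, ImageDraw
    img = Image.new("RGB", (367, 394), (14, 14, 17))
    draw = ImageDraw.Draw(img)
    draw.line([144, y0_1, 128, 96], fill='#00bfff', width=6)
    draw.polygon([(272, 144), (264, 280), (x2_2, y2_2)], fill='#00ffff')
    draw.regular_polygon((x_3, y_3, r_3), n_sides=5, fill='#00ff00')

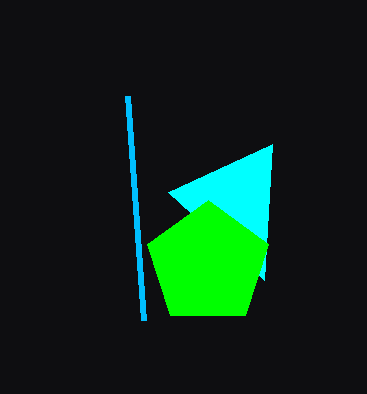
y0_1 = 320; x2_2 = 168; y2_2 = 192; x_3 = 208; y_3 = 264; r_3 = 64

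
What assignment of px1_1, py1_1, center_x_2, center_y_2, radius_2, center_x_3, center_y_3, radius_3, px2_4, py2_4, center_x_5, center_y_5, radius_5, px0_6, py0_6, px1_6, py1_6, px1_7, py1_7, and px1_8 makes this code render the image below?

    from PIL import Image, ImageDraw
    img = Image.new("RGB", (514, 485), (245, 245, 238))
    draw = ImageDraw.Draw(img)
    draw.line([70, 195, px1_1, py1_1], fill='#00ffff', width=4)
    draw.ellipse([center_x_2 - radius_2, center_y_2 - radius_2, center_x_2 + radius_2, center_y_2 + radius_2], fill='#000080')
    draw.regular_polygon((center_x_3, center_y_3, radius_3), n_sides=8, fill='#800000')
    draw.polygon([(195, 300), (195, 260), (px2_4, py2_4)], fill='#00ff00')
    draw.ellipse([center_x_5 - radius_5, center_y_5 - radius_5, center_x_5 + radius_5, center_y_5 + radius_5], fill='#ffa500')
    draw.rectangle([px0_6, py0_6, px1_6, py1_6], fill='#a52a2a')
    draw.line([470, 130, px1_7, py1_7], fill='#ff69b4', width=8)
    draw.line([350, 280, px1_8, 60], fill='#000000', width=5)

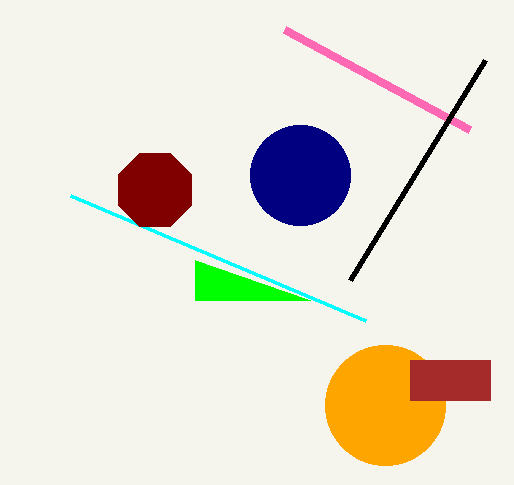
px1_1 = 365
py1_1 = 320
center_x_2 = 300
center_y_2 = 175
radius_2 = 50
center_x_3 = 155
center_y_3 = 190
radius_3 = 40
px2_4 = 310
py2_4 = 300
center_x_5 = 385
center_y_5 = 405
radius_5 = 60
px0_6 = 410
py0_6 = 360
px1_6 = 490
py1_6 = 400
px1_7 = 285
py1_7 = 30
px1_8 = 485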